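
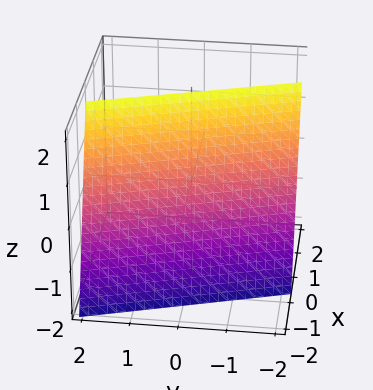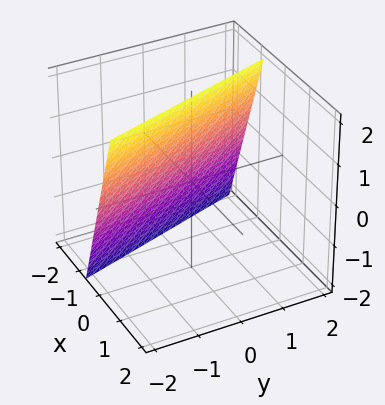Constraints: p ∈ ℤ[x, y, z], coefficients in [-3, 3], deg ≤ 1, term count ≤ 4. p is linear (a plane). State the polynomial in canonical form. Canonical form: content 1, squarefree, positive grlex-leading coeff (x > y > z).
3*x + y - z + 2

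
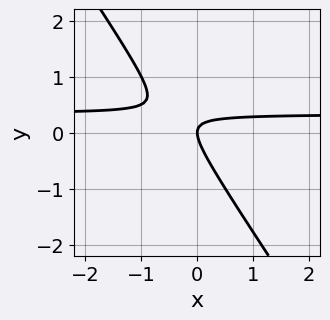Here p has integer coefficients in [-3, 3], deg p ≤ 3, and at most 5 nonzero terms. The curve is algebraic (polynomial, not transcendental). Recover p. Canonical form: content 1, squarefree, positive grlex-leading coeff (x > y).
First, degree: a generic line meets the curve in up to 2 points, so deg p = 2.
Next, observable constraints: one x-axis crossing is at x = 0; it meets the y-axis at y = 0 (among the integer gridlines).
Finally, together with the visible shape, these determine p as stated.

3*x*y + 2*y^2 - x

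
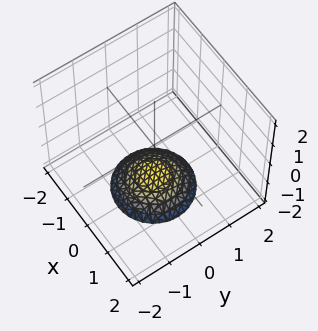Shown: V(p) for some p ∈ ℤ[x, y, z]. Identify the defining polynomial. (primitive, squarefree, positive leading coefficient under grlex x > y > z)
x^2 + y^2 + 2*z + 3

1. Degree: no degree-1 surface has this shape, so deg p = 2.
2. Symmetries: rotational symmetry about the z-axis ⇒ p depends on x, y only through x² + y².
3. From the visible intercepts: a circular section at z = -2 has radius exactly 1; it misses every integer gridline on the y-axis; no x-intercept at any integer in the box.
4. Solving for integer coefficients yields p as stated.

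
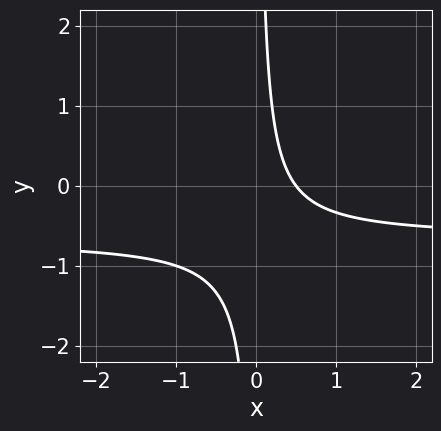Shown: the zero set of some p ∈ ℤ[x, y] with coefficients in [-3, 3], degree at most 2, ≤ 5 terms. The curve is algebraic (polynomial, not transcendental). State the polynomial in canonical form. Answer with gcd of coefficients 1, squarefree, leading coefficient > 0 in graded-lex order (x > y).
1. Degree: no degree-1 curve has this shape, so deg p = 2.
2. Observable constraints: it misses every integer gridline on the y-axis.
3. Matching integer coefficients to the picture gives p.

3*x*y + 2*x - 1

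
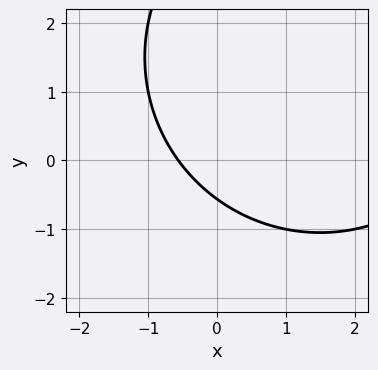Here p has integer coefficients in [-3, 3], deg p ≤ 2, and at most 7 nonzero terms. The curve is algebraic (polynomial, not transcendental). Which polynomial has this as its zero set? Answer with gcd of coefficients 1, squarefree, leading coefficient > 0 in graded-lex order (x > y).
Degree: a generic line meets the curve in up to 2 points, so deg p = 2.
Solving for integer coefficients yields p as stated.

x^2 + y^2 - 3*x - 3*y - 2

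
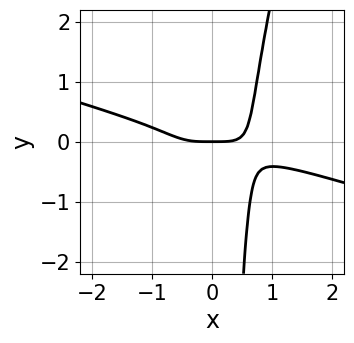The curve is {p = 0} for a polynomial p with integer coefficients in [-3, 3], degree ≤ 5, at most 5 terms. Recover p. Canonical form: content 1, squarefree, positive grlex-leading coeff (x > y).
x^4 + 3*x^3*y - x^2*y^2 - y

First, the degree is 4 — no degree-3 curve has this shape.
Then, reading off the gridlines: one x-axis crossing is at x = 0; it meets the y-axis at y = 0 (among the integer gridlines).
Finally, the integer polynomial consistent with all of this is the stated p.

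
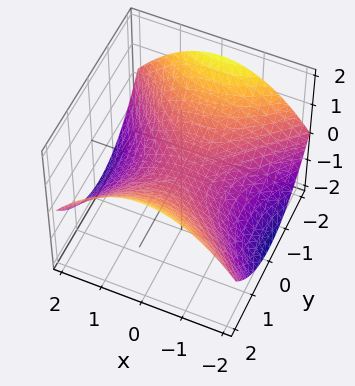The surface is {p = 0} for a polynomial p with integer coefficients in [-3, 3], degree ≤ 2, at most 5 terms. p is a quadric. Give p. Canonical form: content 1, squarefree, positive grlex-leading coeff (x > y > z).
(a) The degree is 2 — a saddle surface; a quadric.
(b) Symmetries: the x ↦ −x reflection is a symmetry, so x appears only in even powers; it's symmetric under y → −y, forcing even powers of y.
(c) Checking where it meets the axes: it crosses the x-axis at the gridline x = 0; it meets the y-axis at y = 0 (among the integer gridlines); it crosses the z-axis at the gridline z = 0.
(d) Matching integer coefficients to the picture gives p.

x^2 - y^2 + 3*z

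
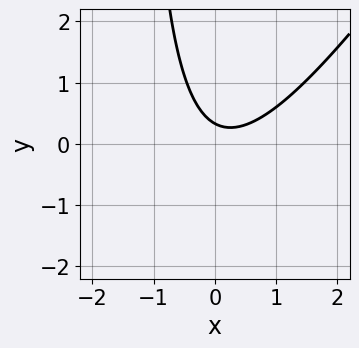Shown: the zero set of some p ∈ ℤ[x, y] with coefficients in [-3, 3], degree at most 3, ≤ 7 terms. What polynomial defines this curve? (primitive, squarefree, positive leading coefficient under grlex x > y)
First, degree: the shape is more complex than any degree-1 curve, so deg p = 2.
Next, from the axis intercepts and sections: the curve avoids every integer x-axis point in the box.
Finally, fitting integer coefficients to these (and the overall shape) gives p.

3*x^2 - 2*x*y - x - 3*y + 1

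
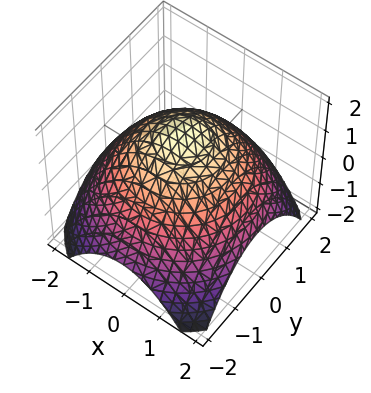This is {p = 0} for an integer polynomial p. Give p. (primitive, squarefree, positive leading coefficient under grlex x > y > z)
x^2 + y^2 + 2*z - 3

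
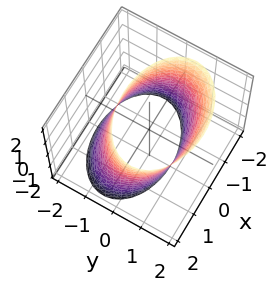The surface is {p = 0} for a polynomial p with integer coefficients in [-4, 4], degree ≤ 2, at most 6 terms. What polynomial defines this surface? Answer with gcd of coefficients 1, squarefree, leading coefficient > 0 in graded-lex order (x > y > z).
x^2 + 2*y^2 - y*z - 3

1. deg p = 2. A generic line meets the surface in up to 2 points.
2. Observable constraints: the surface avoids every integer z-axis point in the box.
3. Matching integer coefficients to the picture gives p.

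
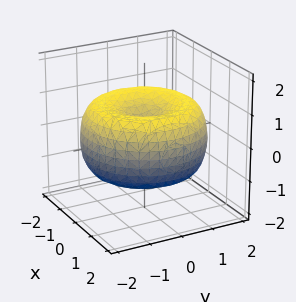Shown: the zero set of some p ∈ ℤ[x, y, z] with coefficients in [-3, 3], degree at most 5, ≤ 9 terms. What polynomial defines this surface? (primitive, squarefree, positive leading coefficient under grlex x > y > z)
x^4 + 2*x^2*y^2 + y^4 - 3*x^2 - 3*y^2 + 3*z^2 - 1

The degree is 4 — no degree-3 surface has this shape.
By symmetry, the z-axis is an axis of rotation, so x and y enter only as x² + y².
From the axis intercepts and sections: a circular section at z = 0 has radius between 1 and 2.
These observations pin down the coefficients.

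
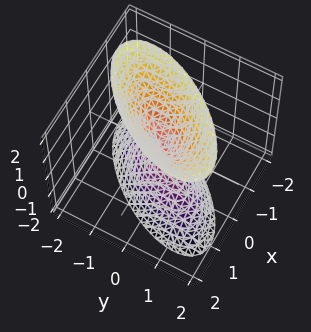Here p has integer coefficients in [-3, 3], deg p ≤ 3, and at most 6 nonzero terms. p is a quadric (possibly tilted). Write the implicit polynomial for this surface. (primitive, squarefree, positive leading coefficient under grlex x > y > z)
(a) The picture has 2 separate pieces. Treating them together as one polynomial.
(b) deg p = 2. No degree-1 surface has this shape.
(c) Against the integer gridlines: it crosses the z-axis at the gridline z = 0; it crosses the y-axis at the gridline y = 0; it crosses the x-axis at the gridline x = 0.
(d) Assembling these constraints gives the stated polynomial.

3*x^2 - 3*x*y + 2*y^2 - z^2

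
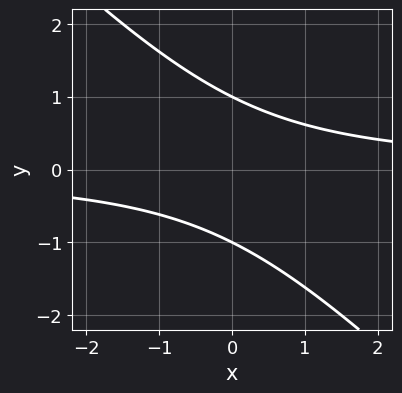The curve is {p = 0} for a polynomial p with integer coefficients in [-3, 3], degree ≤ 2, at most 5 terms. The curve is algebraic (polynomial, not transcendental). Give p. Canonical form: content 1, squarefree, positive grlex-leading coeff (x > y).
Degree: a generic line meets the curve in up to 2 points, so deg p = 2.
From the axis intercepts and sections: the y-axis gridline crossings are at y ∈ {-1, 1}; no x-intercept at any integer in the box.
These observations pin down the coefficients.

x*y + y^2 - 1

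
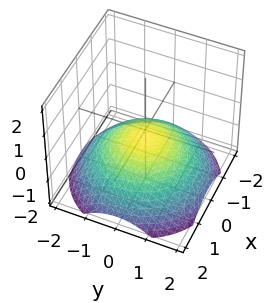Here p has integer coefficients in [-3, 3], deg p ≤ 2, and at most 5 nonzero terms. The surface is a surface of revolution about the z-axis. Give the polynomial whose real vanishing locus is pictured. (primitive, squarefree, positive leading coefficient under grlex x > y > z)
x^2 + y^2 + 3*z + 1

1. deg p = 2. No degree-1 surface has this shape.
2. Symmetries: every cross-section ⟂ z is a circle, so x, y appear only via x² + y².
3. Checking where it meets the axes: it misses every integer gridline on the x-axis; it misses every integer gridline on the y-axis.
4. Putting this together gives p.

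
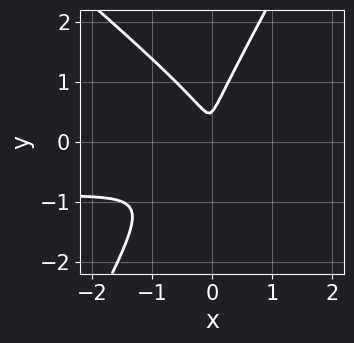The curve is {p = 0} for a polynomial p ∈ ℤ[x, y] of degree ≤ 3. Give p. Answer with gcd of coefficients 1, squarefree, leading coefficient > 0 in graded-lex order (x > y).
3*x^2*y + 2*x*y^2 - 2*y^3 + 3*x^2 + y^2

(a) deg p = 3. The shape is more complex than any degree-2 curve.
(b) Solving for integer coefficients yields p as stated.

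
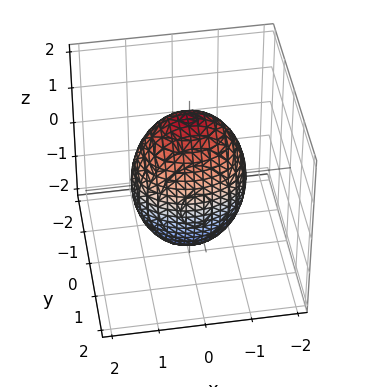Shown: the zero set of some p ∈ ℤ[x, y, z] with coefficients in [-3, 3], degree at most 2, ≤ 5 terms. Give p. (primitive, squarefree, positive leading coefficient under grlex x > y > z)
(a) Degree: a closed, bounded, convex surface; a quadric, so deg p = 2.
(b) Symmetries: mirror symmetry x ↦ −x ⇒ only even powers of x; it's symmetric under y → −y, forcing even powers of y; it's symmetric under z → −z, forcing even powers of z.
(c) Observable constraints: the y-axis gridline crossings are at y ∈ {-1, 1}.
(d) Solving for integer coefficients yields p as stated.

2*x^2 + 3*y^2 + z^2 - 3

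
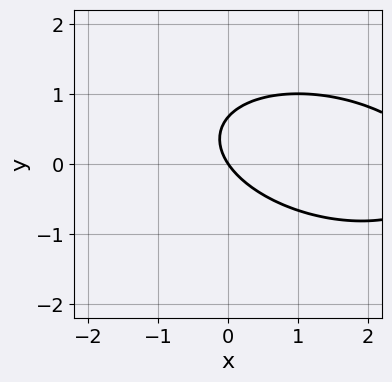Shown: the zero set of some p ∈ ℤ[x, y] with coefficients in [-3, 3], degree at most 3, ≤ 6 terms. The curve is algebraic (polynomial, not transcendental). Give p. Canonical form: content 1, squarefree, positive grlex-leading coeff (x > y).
1. deg p = 2.
2. From the visible intercepts: it crosses the x-axis at the gridline x = 0; one y-axis crossing is at y = 0.
3. Putting this together gives p.

x^2 + x*y + 3*y^2 - 3*x - 2*y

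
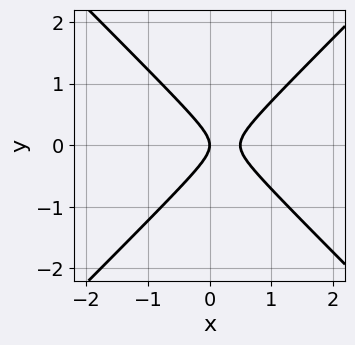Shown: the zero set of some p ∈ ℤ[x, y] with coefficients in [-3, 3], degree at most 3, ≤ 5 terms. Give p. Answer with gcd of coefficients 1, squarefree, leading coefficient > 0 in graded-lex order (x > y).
2*x^2 - 2*y^2 - x

1. Degree: a generic line meets the curve in up to 2 points, so deg p = 2.
2. Symmetries: the y ↦ −y reflection is a symmetry, so y appears only in even powers.
3. From the axis intercepts and sections: it crosses the y-axis at the gridline y = 0; one x-axis crossing is at x = 0.
4. Matching integer coefficients to the picture gives p.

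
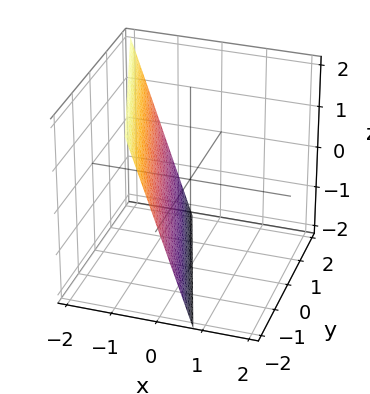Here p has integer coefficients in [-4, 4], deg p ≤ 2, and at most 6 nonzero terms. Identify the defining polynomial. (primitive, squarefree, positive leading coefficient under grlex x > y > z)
deg p = 1. The surface is flat (a plane).
Reading off the gridlines: one y-axis crossing is at y = -2; one z-axis crossing is at z = -2.
Matching integer coefficients to the picture gives p.

3*x + y + z + 2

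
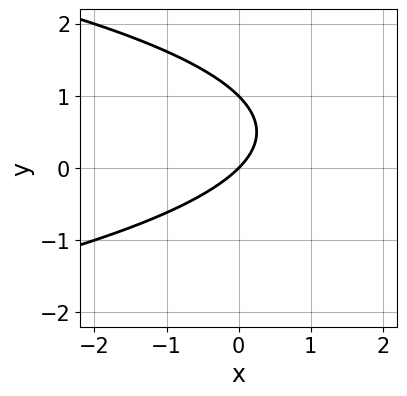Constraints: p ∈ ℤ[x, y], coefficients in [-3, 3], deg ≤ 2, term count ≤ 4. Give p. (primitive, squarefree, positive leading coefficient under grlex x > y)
y^2 + x - y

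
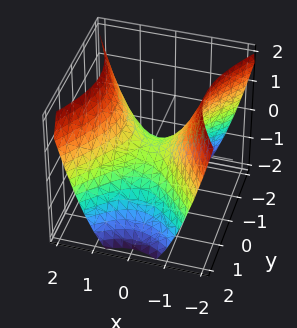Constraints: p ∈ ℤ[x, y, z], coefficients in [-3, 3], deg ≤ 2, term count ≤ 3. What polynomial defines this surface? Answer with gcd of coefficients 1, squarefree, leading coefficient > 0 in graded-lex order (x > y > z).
1. The degree is 2 — a hyperbolic paraboloid; a quadric.
2. Symmetries: it's symmetric under x → −x, forcing even powers of x; the y ↦ −y reflection is a symmetry, so y appears only in even powers.
3. Against the integer gridlines: it crosses the z-axis at the gridline z = 0; it crosses the y-axis at the gridline y = 0; one x-axis crossing is at x = 0.
4. Assembling these constraints gives the stated polynomial.

3*x^2 - 2*y^2 - 3*z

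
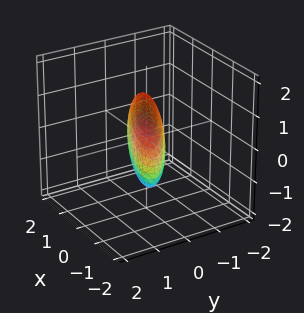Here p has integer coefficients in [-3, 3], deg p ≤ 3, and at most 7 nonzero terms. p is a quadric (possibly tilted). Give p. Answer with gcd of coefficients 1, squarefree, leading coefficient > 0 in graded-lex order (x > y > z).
(a) The degree is 2 — no degree-1 surface has this shape.
(b) Against the integer gridlines: among the integer gridlines, it crosses the x-axis at x ∈ {-1, 1}; the z-axis gridline crossings are at z ∈ {-1, 1}.
(c) Fitting integer coefficients to these (and the overall shape) gives p.

x^2 + 3*x*y + 3*y^2 + z^2 - 1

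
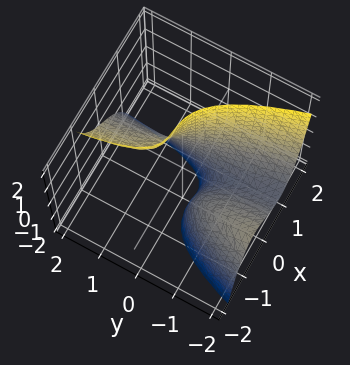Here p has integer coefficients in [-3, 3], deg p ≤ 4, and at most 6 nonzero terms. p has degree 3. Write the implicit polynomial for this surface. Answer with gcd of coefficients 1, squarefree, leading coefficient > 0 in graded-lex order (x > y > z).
First, the degree is 3 — the shape is more complex than any degree-2 surface.
Next, observable constraints: it misses every integer gridline on the z-axis; no y-intercept at any integer in the box.
Finally, matching integer coefficients to the picture gives p.

3*x^3 + 2*x*y + 2*y*z - 1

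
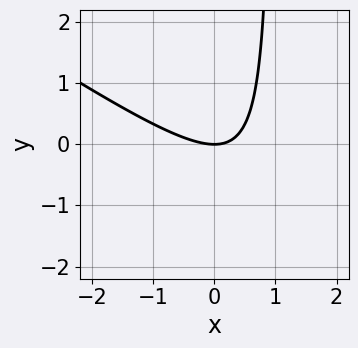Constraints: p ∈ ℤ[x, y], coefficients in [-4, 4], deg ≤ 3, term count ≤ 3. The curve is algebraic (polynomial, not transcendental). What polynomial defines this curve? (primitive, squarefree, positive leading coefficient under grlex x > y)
(a) deg p = 2.
(b) Checking where it meets the axes: one y-axis crossing is at y = 0; it meets the x-axis at x = 0 (among the integer gridlines).
(c) Solving for integer coefficients yields p as stated.

2*x^2 + 3*x*y - 3*y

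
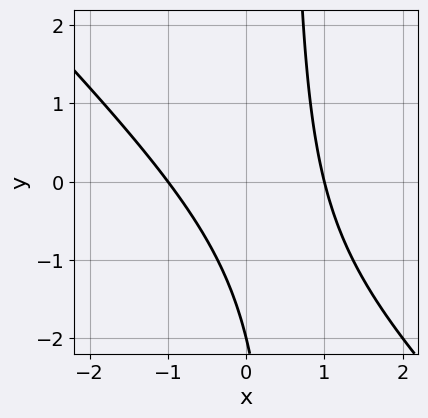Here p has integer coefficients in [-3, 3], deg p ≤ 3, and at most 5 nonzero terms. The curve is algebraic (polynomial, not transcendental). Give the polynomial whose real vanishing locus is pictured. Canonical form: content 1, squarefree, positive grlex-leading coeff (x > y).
1. The degree is 2 — a generic line meets the curve in up to 2 points.
2. Checking where it meets the axes: the x-axis gridline crossings are at x ∈ {-1, 1}; it crosses the y-axis at the gridline y = -2.
3. Together with the visible shape, these determine p as stated.

2*x^2 + 2*x*y - y - 2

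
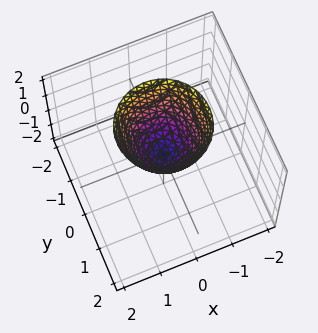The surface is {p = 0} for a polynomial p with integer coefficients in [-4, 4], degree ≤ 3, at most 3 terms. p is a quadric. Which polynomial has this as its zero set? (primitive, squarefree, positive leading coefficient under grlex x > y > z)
deg p = 2. A single bowl opening along one axis; a quadric.
Symmetries: rotational symmetry about the z-axis ⇒ p depends on x, y only through x² + y².
From the axis intercepts and sections: one y-axis crossing is at y = 0; a circular section at z = 1 has radius between 0 and 1; one x-axis crossing is at x = 0.
Solving for integer coefficients yields p as stated.

3*x^2 + 3*y^2 - 2*z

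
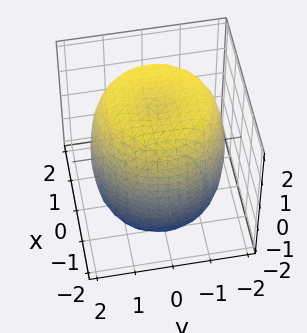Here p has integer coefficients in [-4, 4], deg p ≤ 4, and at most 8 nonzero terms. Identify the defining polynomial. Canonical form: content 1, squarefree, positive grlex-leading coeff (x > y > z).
x^4 + 2*x^2*y^2 + y^4 - 2*x^2 - 2*y^2 + z^2 - 3

(a) Degree: the shape is more complex than any degree-3 surface, so deg p = 4.
(b) By symmetry, every cross-section ⟂ z is a circle, so x, y appear only via x² + y².
(c) Observable constraints: a circular section at z = 0 has radius between 1 and 2.
(d) The integer polynomial consistent with all of this is the stated p.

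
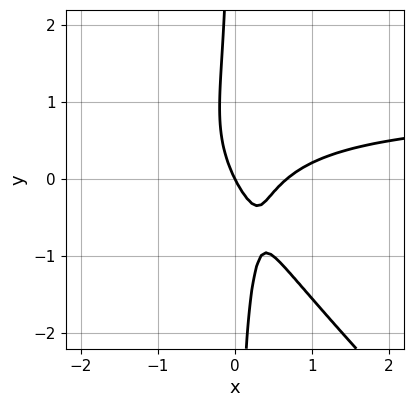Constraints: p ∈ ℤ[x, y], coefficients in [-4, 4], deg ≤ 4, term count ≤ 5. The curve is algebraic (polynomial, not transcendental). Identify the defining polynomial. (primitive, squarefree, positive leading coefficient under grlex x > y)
First, deg p = 3.
Next, against the integer gridlines: it meets the y-axis at y = 0 (among the integer gridlines); it meets the x-axis at x = 0 (among the integer gridlines).
Finally, assembling these constraints gives the stated polynomial.

3*x^2*y + 3*x*y^2 - 3*x^2 + 2*x + y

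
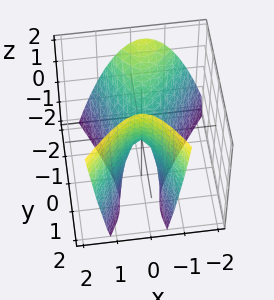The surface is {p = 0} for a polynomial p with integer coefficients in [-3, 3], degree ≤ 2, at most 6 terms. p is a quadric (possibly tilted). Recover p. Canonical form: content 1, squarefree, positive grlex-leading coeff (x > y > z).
3*x^2 - x*y - y^2 - y*z + z

deg p = 2. No degree-1 surface has this shape.
From the visible intercepts: it crosses the y-axis at the gridline y = 0; it meets the x-axis at x = 0 (among the integer gridlines); one z-axis crossing is at z = 0.
Solving for integer coefficients yields p as stated.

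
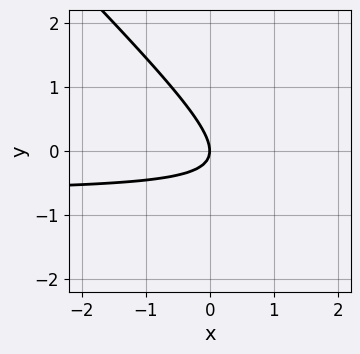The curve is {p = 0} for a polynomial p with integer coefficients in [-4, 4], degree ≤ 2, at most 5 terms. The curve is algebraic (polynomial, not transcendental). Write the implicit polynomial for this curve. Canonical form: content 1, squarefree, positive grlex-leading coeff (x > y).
3*x*y + 3*y^2 + 2*x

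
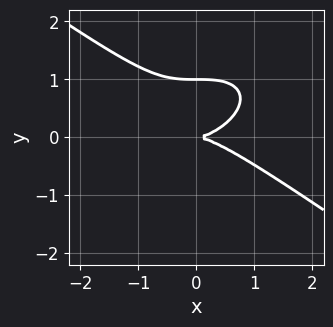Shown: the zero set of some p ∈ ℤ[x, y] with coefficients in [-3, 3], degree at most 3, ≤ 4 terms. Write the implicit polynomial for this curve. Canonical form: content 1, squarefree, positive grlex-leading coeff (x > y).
x^3 + 3*y^3 - 3*y^2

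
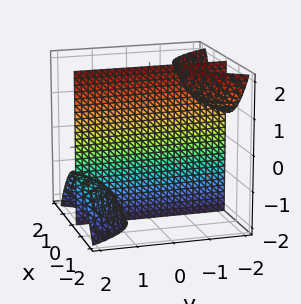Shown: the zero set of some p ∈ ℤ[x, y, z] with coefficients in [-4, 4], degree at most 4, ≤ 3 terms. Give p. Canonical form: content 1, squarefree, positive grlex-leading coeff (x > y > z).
2*x^3 + 2*x*y*z + 3*x

1. There are 3 components.
2. deg p = 3.
3. Reading off the gridlines: every point of the z-axis in the box is on the surface; it meets the x-axis at x = 0 (among the integer gridlines).
4. Matching integer coefficients to the picture gives p.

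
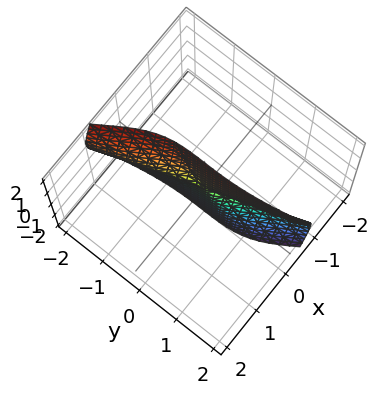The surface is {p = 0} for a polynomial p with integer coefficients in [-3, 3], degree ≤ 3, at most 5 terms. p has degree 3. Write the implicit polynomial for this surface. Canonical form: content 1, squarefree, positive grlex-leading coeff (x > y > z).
3*x*y^2 + 3*x*y*z + 3*x*z^2 + y^3

(a) deg p = 3. No degree-2 surface has this shape.
(b) Reading off the gridlines: the visible x-axis segment lies entirely on the surface; it crosses the y-axis at the gridline y = 0; the visible z-axis segment lies entirely on the surface.
(c) Fitting integer coefficients to these (and the overall shape) gives p.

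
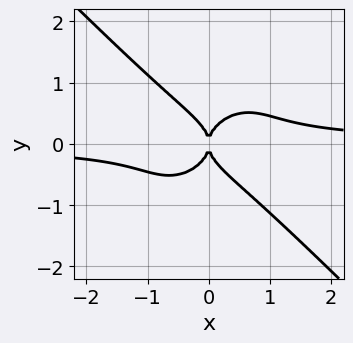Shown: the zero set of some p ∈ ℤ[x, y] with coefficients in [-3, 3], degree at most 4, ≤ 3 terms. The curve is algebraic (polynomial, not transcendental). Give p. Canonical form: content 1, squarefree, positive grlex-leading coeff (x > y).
(a) The degree is 4 — no degree-3 curve has this shape.
(b) From the visible intercepts: one y-axis crossing is at y = 0; it crosses the x-axis at the gridline x = 0.
(c) Assembling these constraints gives the stated polynomial.

2*x^3*y + 2*y^4 - x^2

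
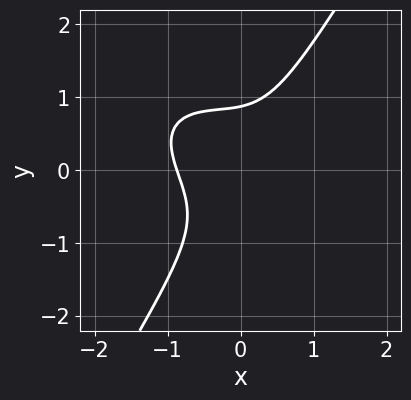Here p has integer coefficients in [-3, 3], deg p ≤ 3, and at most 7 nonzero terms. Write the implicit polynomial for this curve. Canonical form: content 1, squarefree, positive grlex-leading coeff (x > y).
3*x^3 + 3*x^2*y + 2*x*y^2 - 3*y^3 + 2

(a) The degree is 3 — the shape is more complex than any degree-2 curve.
(b) Solving for integer coefficients yields p as stated.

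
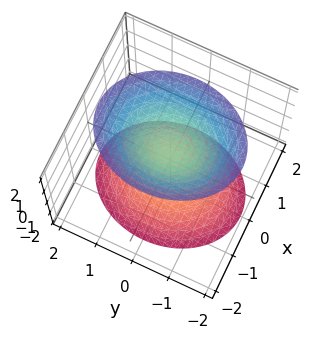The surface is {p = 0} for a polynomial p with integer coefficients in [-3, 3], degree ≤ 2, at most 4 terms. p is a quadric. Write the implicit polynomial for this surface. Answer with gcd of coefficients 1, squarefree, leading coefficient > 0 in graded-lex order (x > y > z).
There are 2 components. Treating them together as one polynomial.
The degree is 2 — two sheets facing apart; a quadric.
Symmetries: the y ↦ −y reflection is a symmetry, so y appears only in even powers; it's symmetric under z → −z, forcing even powers of z; mirror symmetry x ↦ −x ⇒ only even powers of x.
Reading off the gridlines: it misses every integer gridline on the x-axis; the z-axis gridline crossings are at z ∈ {-1, 1}; it misses every integer gridline on the y-axis.
Assembling these constraints gives the stated polynomial.

3*x^2 + 2*y^2 - 2*z^2 + 2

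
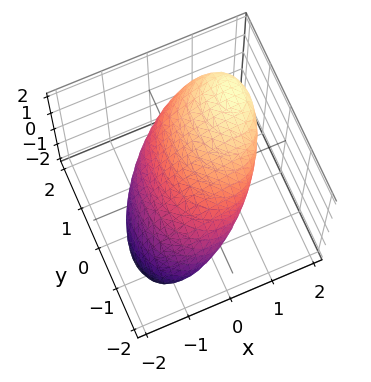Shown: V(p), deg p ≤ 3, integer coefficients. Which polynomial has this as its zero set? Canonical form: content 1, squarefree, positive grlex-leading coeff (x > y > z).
2*x^2 - 3*x*z + y^2 - y*z + 2*z^2 - 2

1. Degree: the shape is more complex than any degree-1 surface, so deg p = 2.
2. Observable constraints: the x-axis gridline crossings are at x ∈ {-1, 1}; the z-axis gridline crossings are at z ∈ {-1, 1}.
3. Together with the visible shape, these determine p as stated.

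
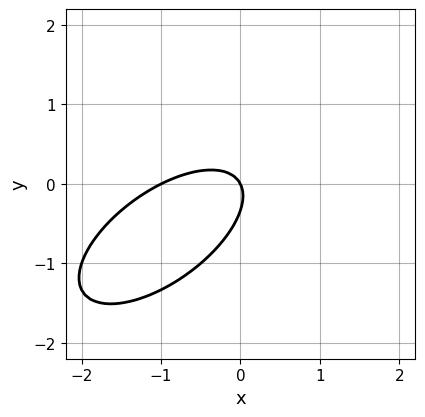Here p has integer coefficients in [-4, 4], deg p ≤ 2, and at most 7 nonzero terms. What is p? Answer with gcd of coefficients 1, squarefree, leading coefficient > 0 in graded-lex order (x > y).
2*x^2 - 3*x*y + 3*y^2 + 2*x + y

First, degree: no degree-1 curve has this shape, so deg p = 2.
Next, against the integer gridlines: one y-axis crossing is at y = 0; among the integer gridlines, it crosses the x-axis at x ∈ {-1, 0}.
Finally, assembling these constraints gives the stated polynomial.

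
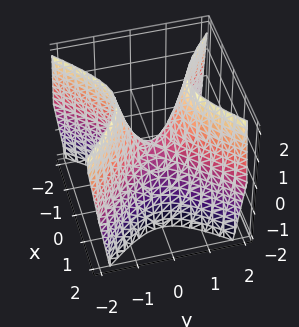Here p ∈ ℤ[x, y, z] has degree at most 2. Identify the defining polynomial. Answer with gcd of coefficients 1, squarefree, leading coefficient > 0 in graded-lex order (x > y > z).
2*x^2 - 2*y^2 + z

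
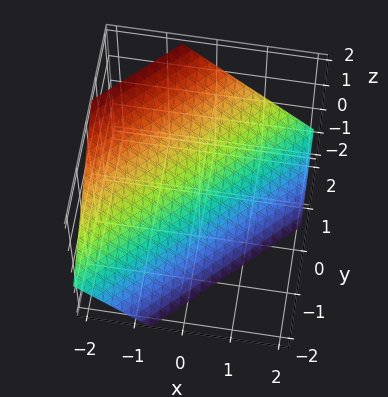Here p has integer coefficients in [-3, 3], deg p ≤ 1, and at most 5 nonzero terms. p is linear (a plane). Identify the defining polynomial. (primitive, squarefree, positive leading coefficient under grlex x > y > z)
First, degree: every cross-section is a straight line — this is a plane, so deg p = 1.
Finally, solving for integer coefficients yields p as stated.

3*x - 3*y + 3*z + 2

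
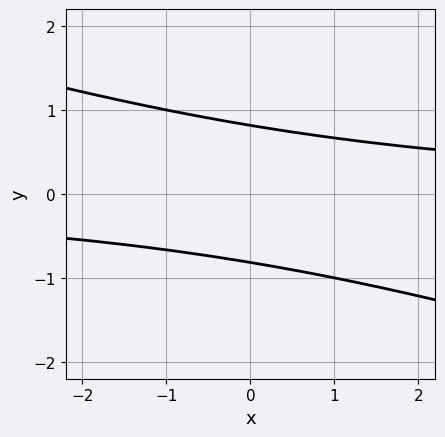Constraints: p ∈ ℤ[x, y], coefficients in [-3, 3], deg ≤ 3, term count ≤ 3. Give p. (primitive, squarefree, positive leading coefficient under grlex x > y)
x*y + 3*y^2 - 2

(a) deg p = 2. No degree-1 curve has this shape.
(b) From the visible intercepts: no x-intercept at any integer in the box.
(c) Fitting integer coefficients to these (and the overall shape) gives p.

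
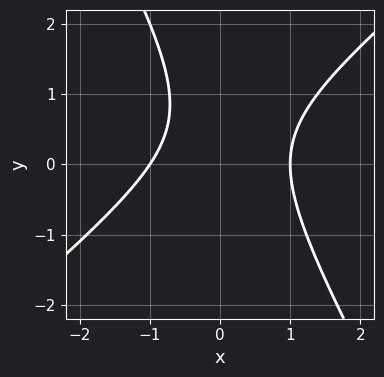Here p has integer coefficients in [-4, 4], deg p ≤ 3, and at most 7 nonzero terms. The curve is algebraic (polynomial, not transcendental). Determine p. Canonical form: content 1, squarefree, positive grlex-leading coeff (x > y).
3*x^2 - 2*x*y - 2*y^2 + 2*y - 3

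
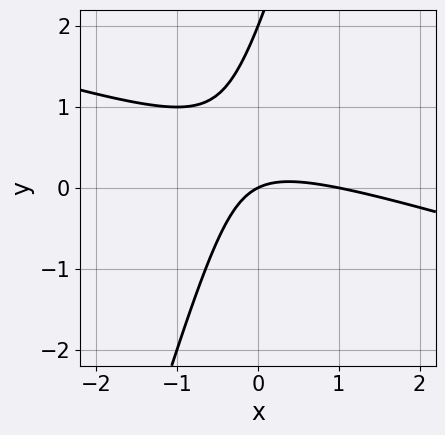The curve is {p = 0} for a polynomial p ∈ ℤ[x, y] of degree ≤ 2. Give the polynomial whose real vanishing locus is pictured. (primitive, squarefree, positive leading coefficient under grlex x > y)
x^2 + 3*x*y - y^2 - x + 2*y

(a) Degree: no degree-1 curve has this shape, so deg p = 2.
(b) From the visible intercepts: among the integer gridlines, it crosses the x-axis at x ∈ {0, 1}; among the integer gridlines, it crosses the y-axis at y ∈ {0, 2}.
(c) These observations pin down the coefficients.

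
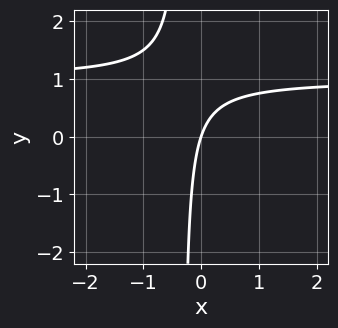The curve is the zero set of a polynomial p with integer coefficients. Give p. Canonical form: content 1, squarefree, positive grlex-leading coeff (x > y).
3*x*y - 3*x + y

deg p = 2. A generic line meets the curve in up to 2 points.
From the visible intercepts: one y-axis crossing is at y = 0; it crosses the x-axis at the gridline x = 0.
Assembling these constraints gives the stated polynomial.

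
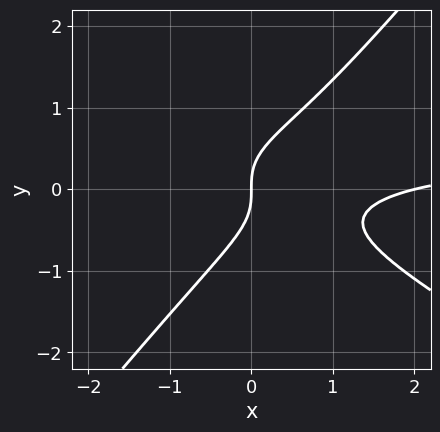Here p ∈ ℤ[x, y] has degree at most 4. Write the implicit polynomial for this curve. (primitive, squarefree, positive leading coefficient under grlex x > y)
2*x^2*y + 2*x*y^2 - 3*y^3 - x^2 + 2*x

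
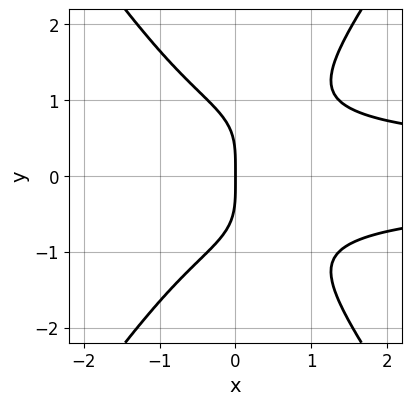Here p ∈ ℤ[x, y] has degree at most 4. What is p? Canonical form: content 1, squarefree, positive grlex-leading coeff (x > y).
2*x^2*y^2 - y^4 - 2*x

(a) The degree is 4 — the shape is more complex than any degree-3 curve.
(b) Symmetries: the y ↦ −y reflection is a symmetry, so y appears only in even powers.
(c) Observable constraints: one x-axis crossing is at x = 0; it crosses the y-axis at the gridline y = 0.
(d) Together with the visible shape, these determine p as stated.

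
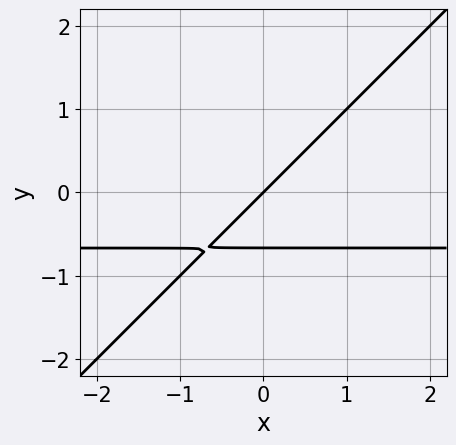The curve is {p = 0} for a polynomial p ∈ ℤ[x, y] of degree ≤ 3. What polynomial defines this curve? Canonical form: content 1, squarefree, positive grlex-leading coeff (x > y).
The degree is 2 — no degree-1 curve has this shape.
Checking where it meets the axes: it meets the y-axis at y = 0 (among the integer gridlines); it crosses the x-axis at the gridline x = 0.
Solving for integer coefficients yields p as stated.

3*x*y - 3*y^2 + 2*x - 2*y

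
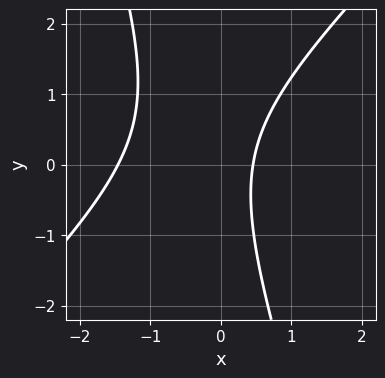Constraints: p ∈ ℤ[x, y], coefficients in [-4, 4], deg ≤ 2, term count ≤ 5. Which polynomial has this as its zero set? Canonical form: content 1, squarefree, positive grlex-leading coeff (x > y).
3*x^2 - 2*x*y - y^2 + 3*x - 2

deg p = 2. The shape is more complex than any degree-1 curve.
From the axis intercepts and sections: it misses every integer gridline on the y-axis.
Fitting integer coefficients to these (and the overall shape) gives p.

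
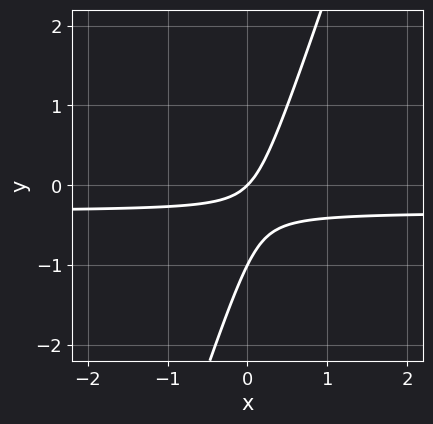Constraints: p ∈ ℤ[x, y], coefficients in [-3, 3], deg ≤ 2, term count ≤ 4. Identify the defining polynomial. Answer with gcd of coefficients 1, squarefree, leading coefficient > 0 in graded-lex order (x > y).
1. deg p = 2. The shape is more complex than any degree-1 curve.
2. Against the integer gridlines: the y-axis gridline crossings are at y ∈ {-1, 0}; it meets the x-axis at x = 0 (among the integer gridlines).
3. Assembling these constraints gives the stated polynomial.

3*x*y - y^2 + x - y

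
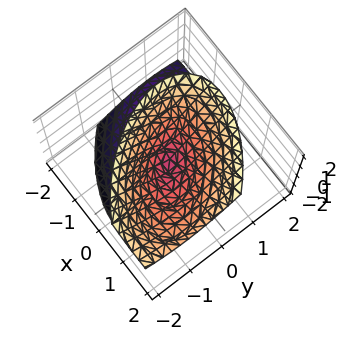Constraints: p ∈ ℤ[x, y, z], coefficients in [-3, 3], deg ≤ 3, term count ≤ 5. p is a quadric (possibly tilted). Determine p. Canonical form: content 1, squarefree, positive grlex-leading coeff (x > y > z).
First, the picture has 2 separate pieces.
Next, deg p = 2.
Next, reading off the gridlines: it meets the z-axis at z = 0 (among the integer gridlines); one x-axis crossing is at x = 0; one y-axis crossing is at y = 0.
Finally, these observations pin down the coefficients.

3*x^2 + 3*x*y - 2*x*z + 3*y^2 - 2*z^2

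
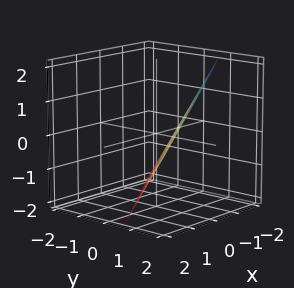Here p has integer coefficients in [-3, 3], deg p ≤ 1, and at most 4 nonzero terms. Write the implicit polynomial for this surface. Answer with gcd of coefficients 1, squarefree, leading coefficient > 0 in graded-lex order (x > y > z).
2*x - 3*y + 2*z + 2

1. The degree is 1 — every cross-section is a straight line — this is a plane.
2. From the axis intercepts and sections: it meets the z-axis at z = -1 (among the integer gridlines); one x-axis crossing is at x = -1.
3. These observations pin down the coefficients.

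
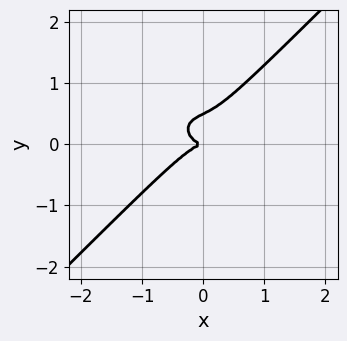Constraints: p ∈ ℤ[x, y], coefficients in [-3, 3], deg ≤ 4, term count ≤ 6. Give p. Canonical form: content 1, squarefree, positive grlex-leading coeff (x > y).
First, the degree is 3 — no degree-2 curve has this shape.
Next, observable constraints: it crosses the x-axis at the gridline x = 0; one y-axis crossing is at y = 0.
Finally, assembling these constraints gives the stated polynomial.

x^3 + x*y^2 - 2*y^3 + y^2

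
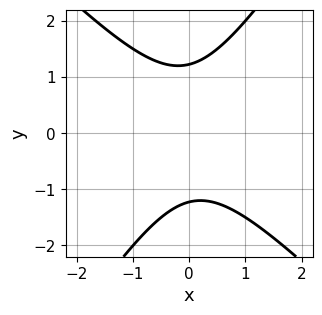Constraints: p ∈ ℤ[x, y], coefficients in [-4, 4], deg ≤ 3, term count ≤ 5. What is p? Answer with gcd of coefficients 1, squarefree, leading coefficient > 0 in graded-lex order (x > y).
3*x^2 + x*y - 2*y^2 + 3

First, deg p = 2.
Then, from the visible intercepts: the curve avoids every integer x-axis point in the box.
Finally, putting this together gives p.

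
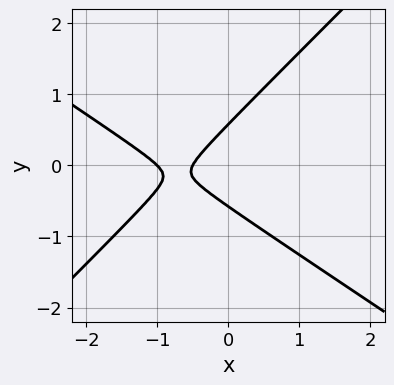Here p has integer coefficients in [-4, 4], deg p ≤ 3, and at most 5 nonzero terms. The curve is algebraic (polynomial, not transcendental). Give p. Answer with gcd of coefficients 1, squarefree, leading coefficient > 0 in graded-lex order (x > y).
2*x^2 + x*y - 3*y^2 + 3*x + 1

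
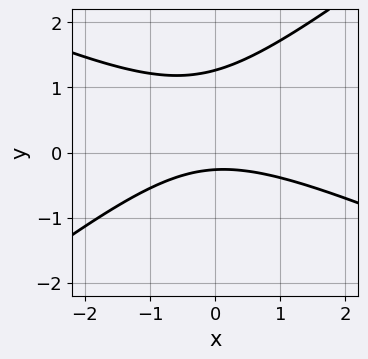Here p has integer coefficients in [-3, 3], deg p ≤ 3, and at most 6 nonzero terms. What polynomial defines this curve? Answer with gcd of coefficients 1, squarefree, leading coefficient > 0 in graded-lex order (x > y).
(a) Degree: no degree-1 curve has this shape, so deg p = 2.
(b) Reading off the gridlines: it misses every integer gridline on the x-axis.
(c) Together with the visible shape, these determine p as stated.

x^2 + x*y - 3*y^2 + 3*y + 1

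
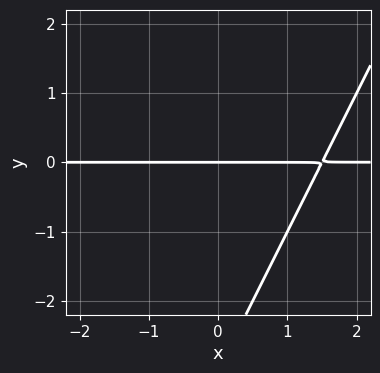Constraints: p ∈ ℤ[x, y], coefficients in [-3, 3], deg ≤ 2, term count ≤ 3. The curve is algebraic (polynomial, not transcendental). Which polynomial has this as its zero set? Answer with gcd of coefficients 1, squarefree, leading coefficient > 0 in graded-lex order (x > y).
2*x*y - y^2 - 3*y

deg p = 2. No degree-1 curve has this shape.
Checking where it meets the axes: the visible x-axis segment lies entirely on the curve; it meets the y-axis at y = 0 (among the integer gridlines).
Matching integer coefficients to the picture gives p.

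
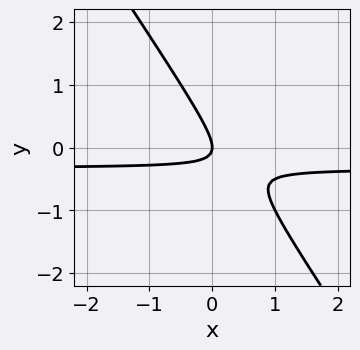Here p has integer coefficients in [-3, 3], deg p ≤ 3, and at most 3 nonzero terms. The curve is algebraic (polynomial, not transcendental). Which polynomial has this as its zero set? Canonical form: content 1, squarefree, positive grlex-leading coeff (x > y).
1. deg p = 2. The shape is more complex than any degree-1 curve.
2. Observable constraints: it crosses the x-axis at the gridline x = 0; it meets the y-axis at y = 0 (among the integer gridlines).
3. Matching integer coefficients to the picture gives p.

3*x*y + 2*y^2 + x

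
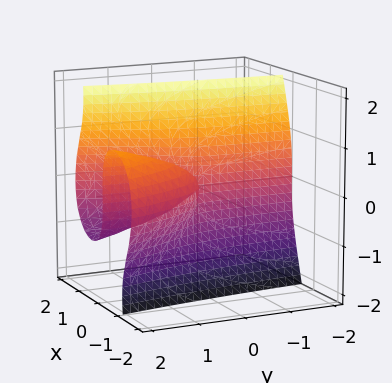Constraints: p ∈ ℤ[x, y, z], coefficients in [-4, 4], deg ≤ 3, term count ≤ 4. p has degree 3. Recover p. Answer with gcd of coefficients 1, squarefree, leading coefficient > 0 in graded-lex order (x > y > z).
3*x^3 + 3*x*z^2 - z^3 - 3*x*y

1. Degree: a generic line meets the surface in up to 3 points, so deg p = 3.
2. Against the integer gridlines: one z-axis crossing is at z = 0; every point of the y-axis in the box is on the surface; it crosses the x-axis at the gridline x = 0.
3. Putting this together gives p.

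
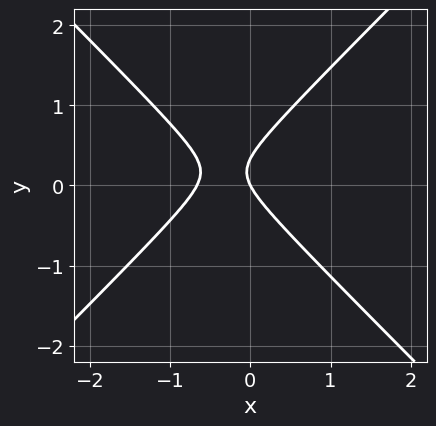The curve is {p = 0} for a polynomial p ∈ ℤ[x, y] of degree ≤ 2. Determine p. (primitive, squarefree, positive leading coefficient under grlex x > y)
First, deg p = 2. No degree-1 curve has this shape.
Then, checking where it meets the axes: one y-axis crossing is at y = 0; one x-axis crossing is at x = 0.
Finally, putting this together gives p.

3*x^2 - 3*y^2 + 2*x + y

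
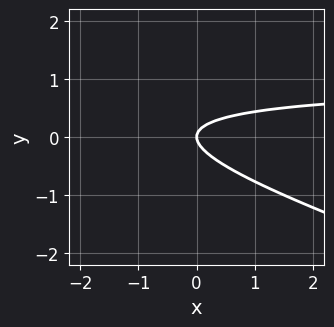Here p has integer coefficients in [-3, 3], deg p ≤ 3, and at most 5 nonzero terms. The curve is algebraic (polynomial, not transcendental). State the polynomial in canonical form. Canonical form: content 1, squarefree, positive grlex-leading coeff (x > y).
x*y + 3*y^2 - x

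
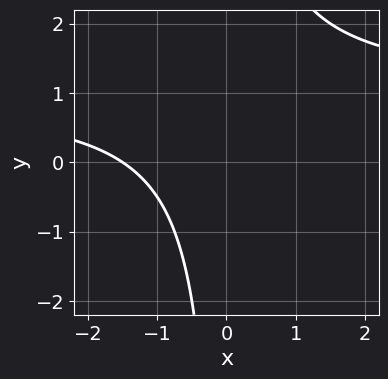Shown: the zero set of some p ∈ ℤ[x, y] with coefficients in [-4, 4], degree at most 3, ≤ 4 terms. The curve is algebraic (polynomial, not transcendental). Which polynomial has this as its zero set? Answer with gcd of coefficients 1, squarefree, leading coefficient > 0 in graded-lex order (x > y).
2*x*y - 2*x - 3

Degree: the shape is more complex than any degree-1 curve, so deg p = 2.
Observable constraints: it misses every integer gridline on the y-axis.
Assembling these constraints gives the stated polynomial.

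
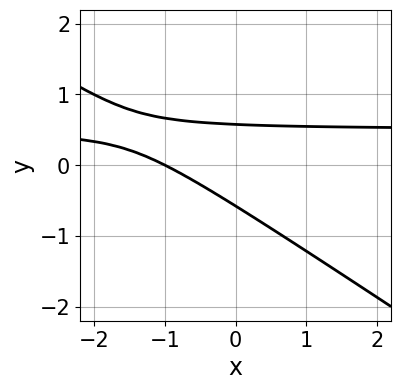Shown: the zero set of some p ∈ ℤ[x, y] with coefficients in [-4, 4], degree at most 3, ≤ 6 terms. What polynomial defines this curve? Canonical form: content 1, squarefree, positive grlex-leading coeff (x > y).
deg p = 2. The shape is more complex than any degree-1 curve.
Checking where it meets the axes: it meets the x-axis at x = -1 (among the integer gridlines).
These observations pin down the coefficients.

2*x*y + 3*y^2 - x - 1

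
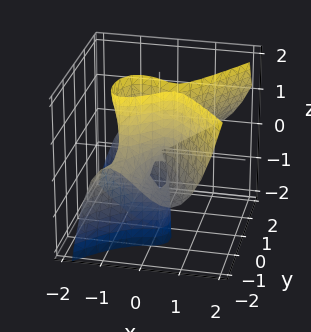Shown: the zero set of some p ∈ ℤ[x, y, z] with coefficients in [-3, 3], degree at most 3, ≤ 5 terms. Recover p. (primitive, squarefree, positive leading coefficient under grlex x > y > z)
3*x^3 - x*y^2 - 2*y^2*z - x*z - 2*y*z

1. Degree: a generic line meets the surface in up to 3 points, so deg p = 3.
2. Against the integer gridlines: it meets the x-axis at x = 0 (among the integer gridlines); the visible z-axis segment lies entirely on the surface; the visible y-axis segment lies entirely on the surface.
3. Assembling these constraints gives the stated polynomial.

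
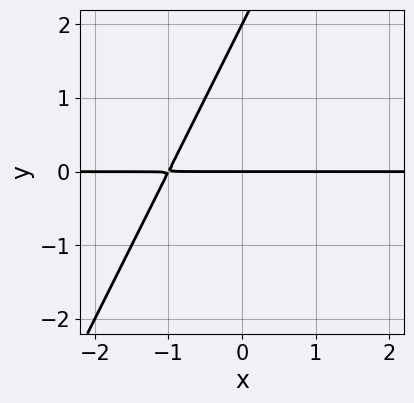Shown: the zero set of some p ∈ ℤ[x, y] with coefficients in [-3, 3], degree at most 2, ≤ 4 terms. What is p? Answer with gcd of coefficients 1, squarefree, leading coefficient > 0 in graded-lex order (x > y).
2*x*y - y^2 + 2*y

(a) The degree is 2 — the shape is more complex than any degree-1 curve.
(b) From the axis intercepts and sections: every point of the x-axis in the box is on the curve; the y-axis gridline crossings are at y ∈ {0, 2}.
(c) Putting this together gives p.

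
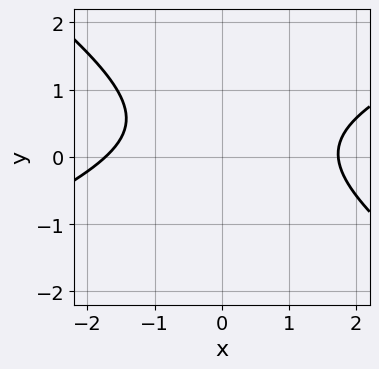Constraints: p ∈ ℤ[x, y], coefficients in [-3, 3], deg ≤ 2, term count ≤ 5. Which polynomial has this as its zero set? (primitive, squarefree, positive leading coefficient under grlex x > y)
1. The degree is 2 — no degree-1 curve has this shape.
2. From the axis intercepts and sections: no y-intercept at any integer in the box.
3. Together with the visible shape, these determine p as stated.

x^2 - x*y - 3*y^2 + 2*y - 3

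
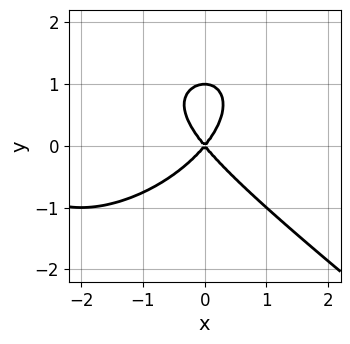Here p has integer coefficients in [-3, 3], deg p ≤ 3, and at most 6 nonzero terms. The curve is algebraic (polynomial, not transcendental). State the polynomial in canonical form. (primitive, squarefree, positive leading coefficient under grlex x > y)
Degree: a generic line meets the curve in up to 3 points, so deg p = 3.
From the axis intercepts and sections: it crosses the x-axis at the gridline x = 0; the y-axis gridline crossings are at y ∈ {0, 1}.
These observations pin down the coefficients.

x^3 + 2*y^3 + 3*x^2 - 2*y^2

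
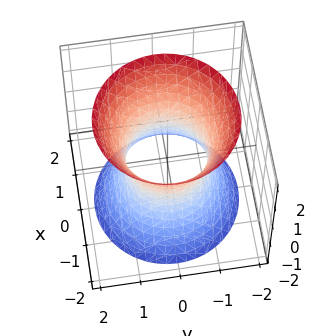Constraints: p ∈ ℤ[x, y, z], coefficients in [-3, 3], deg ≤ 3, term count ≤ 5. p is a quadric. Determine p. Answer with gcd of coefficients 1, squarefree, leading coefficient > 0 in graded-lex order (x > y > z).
2*x^2 + 2*y^2 - z^2 - 2

deg p = 2. An hourglass — one-sheet hyperboloid; a quadric.
Symmetries: mirror symmetry z ↦ −z ⇒ only even powers of z; the z-axis is an axis of rotation, so x and y enter only as x² + y².
From the axis intercepts and sections: among the integer gridlines, it crosses the x-axis at x ∈ {-1, 1}; the surface avoids every integer z-axis point in the box.
Assembling these constraints gives the stated polynomial. Check: (0, 1, 0) on the y-axis lies on the surface, and p(0, 1, 0) = 0. ✓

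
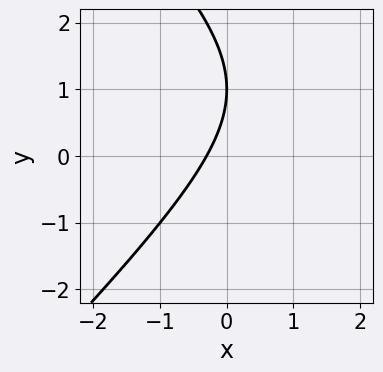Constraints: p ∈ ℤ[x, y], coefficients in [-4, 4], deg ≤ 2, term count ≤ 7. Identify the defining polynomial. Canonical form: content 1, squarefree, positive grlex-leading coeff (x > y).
x^2 - y^2 - 3*x + 2*y - 1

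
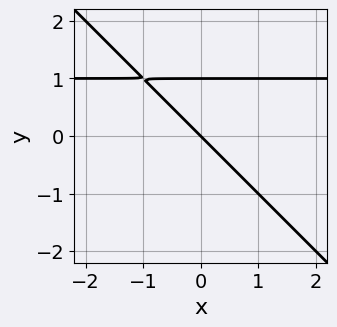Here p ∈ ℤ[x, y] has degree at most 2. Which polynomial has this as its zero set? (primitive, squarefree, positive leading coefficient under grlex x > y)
deg p = 2. A generic line meets the curve in up to 2 points.
Observable constraints: it meets the x-axis at x = 0 (among the integer gridlines); among the integer gridlines, it crosses the y-axis at y ∈ {0, 1}.
Together with the visible shape, these determine p as stated.

x*y + y^2 - x - y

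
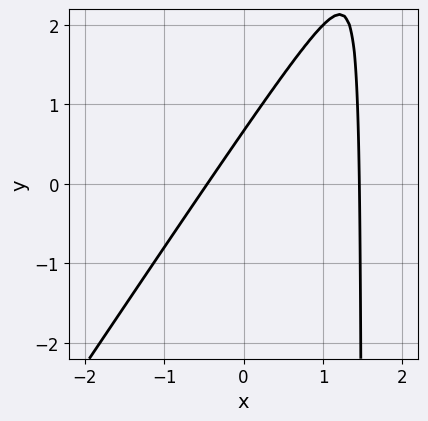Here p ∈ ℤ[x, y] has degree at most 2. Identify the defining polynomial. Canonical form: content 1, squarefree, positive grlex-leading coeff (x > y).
Degree: a generic line meets the curve in up to 2 points, so deg p = 2.
Solving for integer coefficients yields p as stated.

3*x^2 - 2*x*y - 3*x + 3*y - 2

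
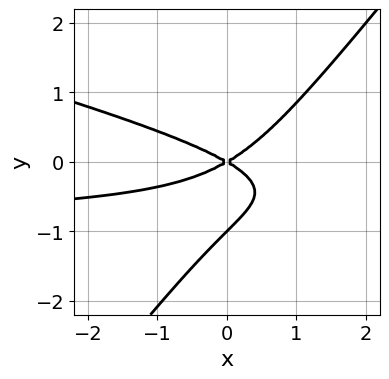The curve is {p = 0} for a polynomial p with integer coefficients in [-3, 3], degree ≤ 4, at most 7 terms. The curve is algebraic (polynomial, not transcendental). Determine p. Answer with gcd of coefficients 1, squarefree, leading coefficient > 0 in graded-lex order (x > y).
x^2*y + 3*x*y^2 - 3*y^3 + x^2 - 3*y^2

Degree: no degree-2 curve has this shape, so deg p = 3.
From the axis intercepts and sections: one x-axis crossing is at x = 0; the y-axis gridline crossings are at y ∈ {-1, 0}.
Solving for integer coefficients yields p as stated.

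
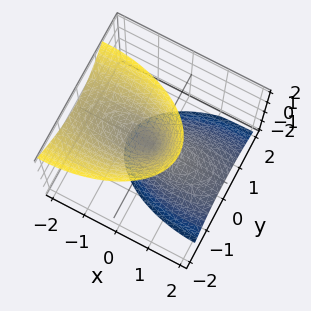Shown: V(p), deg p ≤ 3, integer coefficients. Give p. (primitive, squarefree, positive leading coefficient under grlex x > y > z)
First, the picture has 2 separate pieces. Treating them together as one polynomial.
Next, the degree is 2 — the shape is more complex than any degree-1 surface.
Then, from the visible intercepts: one x-axis crossing is at x = 0; one y-axis crossing is at y = 0; it crosses the z-axis at the gridline z = 0.
Finally, solving for integer coefficients yields p as stated.

x^2 + 2*x*z + 3*y^2 + y*z - z^2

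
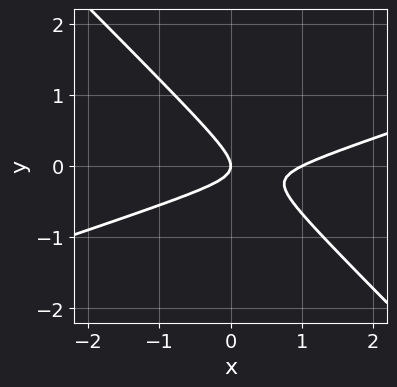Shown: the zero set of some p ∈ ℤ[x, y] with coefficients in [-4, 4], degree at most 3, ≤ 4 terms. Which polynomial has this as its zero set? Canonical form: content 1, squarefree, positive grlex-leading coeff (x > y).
deg p = 2.
From the axis intercepts and sections: it crosses the y-axis at the gridline y = 0; among the integer gridlines, it crosses the x-axis at x ∈ {0, 1}.
Putting this together gives p.

x^2 - 2*x*y - 3*y^2 - x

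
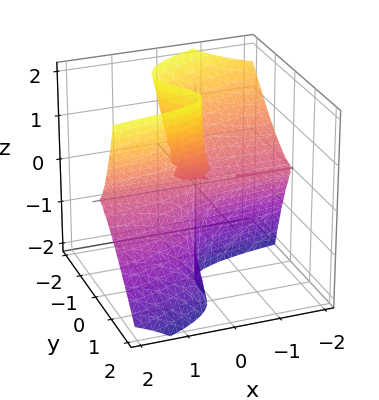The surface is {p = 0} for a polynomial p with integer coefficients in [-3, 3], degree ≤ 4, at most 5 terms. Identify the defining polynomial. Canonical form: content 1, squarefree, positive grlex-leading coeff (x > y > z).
(a) The degree is 3 — no degree-2 surface has this shape.
(b) Reading off the gridlines: one y-axis crossing is at y = 0; every point of the x-axis in the box is on the surface; every point of the z-axis in the box is on the surface.
(c) Assembling these constraints gives the stated polynomial.

x*y*z - x*z^2 + 3*y^3 + 2*y^2*z - y*z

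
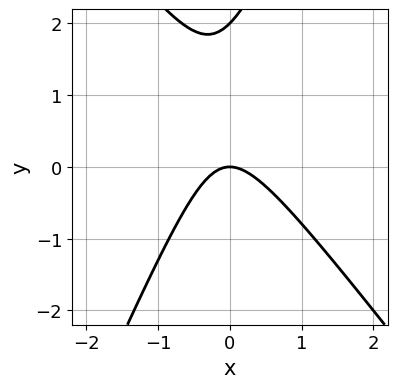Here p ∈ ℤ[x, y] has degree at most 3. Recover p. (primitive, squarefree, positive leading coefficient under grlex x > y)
deg p = 2. A generic line meets the curve in up to 2 points.
From the axis intercepts and sections: one x-axis crossing is at x = 0; the y-axis gridline crossings are at y ∈ {0, 2}.
Matching integer coefficients to the picture gives p.

3*x^2 + x*y - y^2 + 2*y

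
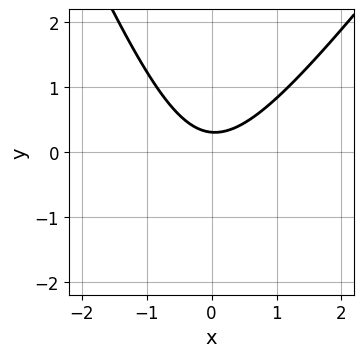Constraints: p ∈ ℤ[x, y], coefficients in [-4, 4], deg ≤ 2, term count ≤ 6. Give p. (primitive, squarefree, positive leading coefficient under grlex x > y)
3*x^2 - x*y - y^2 - 3*y + 1

First, deg p = 2. No degree-1 curve has this shape.
Then, checking where it meets the axes: no x-intercept at any integer in the box.
Finally, solving for integer coefficients yields p as stated.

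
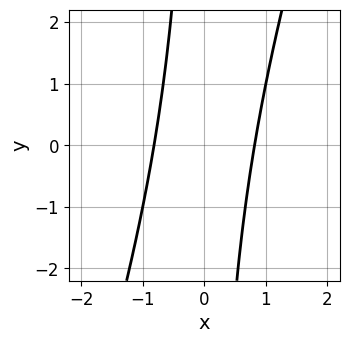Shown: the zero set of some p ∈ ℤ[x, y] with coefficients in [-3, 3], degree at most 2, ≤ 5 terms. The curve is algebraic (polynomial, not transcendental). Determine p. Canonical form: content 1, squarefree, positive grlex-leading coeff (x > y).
First, the degree is 2 — a generic line meets the curve in up to 2 points.
Then, observable constraints: no y-intercept at any integer in the box.
Finally, assembling these constraints gives the stated polynomial.

3*x^2 - x*y - 2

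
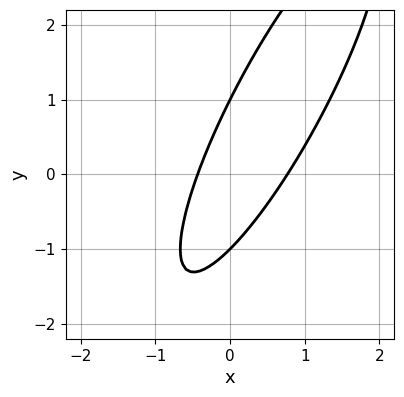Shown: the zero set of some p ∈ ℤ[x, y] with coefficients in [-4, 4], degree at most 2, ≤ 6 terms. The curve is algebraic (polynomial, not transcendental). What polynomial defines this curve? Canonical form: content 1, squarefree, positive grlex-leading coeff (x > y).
First, the degree is 2 — a generic line meets the curve in up to 2 points.
Next, from the visible intercepts: the y-axis gridline crossings are at y ∈ {-1, 1}.
Finally, matching integer coefficients to the picture gives p.

3*x^2 - 3*x*y + y^2 - x - 1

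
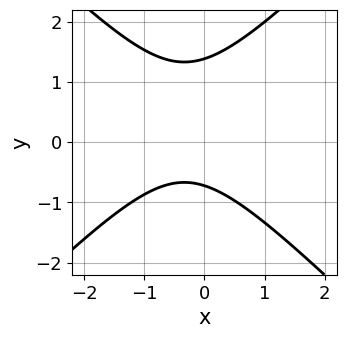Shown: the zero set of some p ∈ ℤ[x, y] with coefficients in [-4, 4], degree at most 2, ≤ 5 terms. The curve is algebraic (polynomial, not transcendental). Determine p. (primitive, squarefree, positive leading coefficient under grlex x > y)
1. The degree is 2 — a generic line meets the curve in up to 2 points.
2. Against the integer gridlines: it misses every integer gridline on the x-axis.
3. Fitting integer coefficients to these (and the overall shape) gives p.

3*x^2 - 3*y^2 + 2*x + 2*y + 3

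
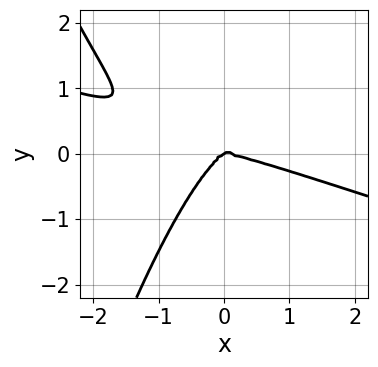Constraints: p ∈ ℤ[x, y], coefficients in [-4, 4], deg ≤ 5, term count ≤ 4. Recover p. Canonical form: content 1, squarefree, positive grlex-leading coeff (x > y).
1. Degree: no degree-3 curve has this shape, so deg p = 4.
2. From the visible intercepts: one y-axis crossing is at y = 0; one x-axis crossing is at x = 0.
3. Fitting integer coefficients to these (and the overall shape) gives p.

x^4 + 3*x^3*y - 2*x*y^2 + 3*y^3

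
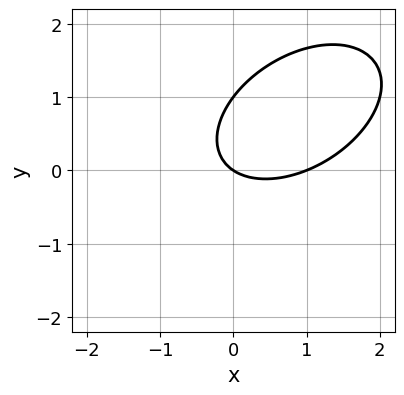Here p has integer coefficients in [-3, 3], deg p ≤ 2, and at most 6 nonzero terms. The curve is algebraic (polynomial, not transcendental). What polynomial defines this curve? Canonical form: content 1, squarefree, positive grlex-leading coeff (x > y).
1. The degree is 2 — the shape is more complex than any degree-1 curve.
2. From the axis intercepts and sections: among the integer gridlines, it crosses the x-axis at x ∈ {0, 1}; among the integer gridlines, it crosses the y-axis at y ∈ {0, 1}.
3. Together with the visible shape, these determine p as stated.

2*x^2 - 2*x*y + 3*y^2 - 2*x - 3*y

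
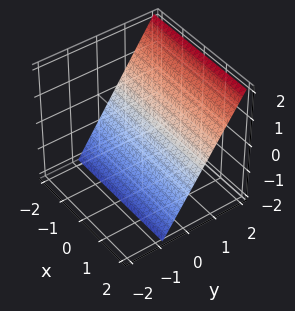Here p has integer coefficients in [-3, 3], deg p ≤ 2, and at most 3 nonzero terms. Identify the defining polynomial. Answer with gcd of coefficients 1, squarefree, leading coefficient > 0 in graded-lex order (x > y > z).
3*y - 2*z - 2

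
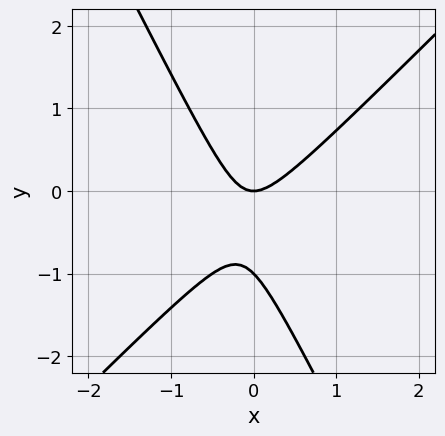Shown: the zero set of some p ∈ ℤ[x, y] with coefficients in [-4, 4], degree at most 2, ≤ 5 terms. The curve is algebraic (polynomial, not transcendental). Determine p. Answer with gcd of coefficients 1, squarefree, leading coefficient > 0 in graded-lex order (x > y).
2*x^2 - x*y - y^2 - y

First, degree: the shape is more complex than any degree-1 curve, so deg p = 2.
Next, against the integer gridlines: one x-axis crossing is at x = 0; among the integer gridlines, it crosses the y-axis at y ∈ {-1, 0}.
Finally, these observations pin down the coefficients.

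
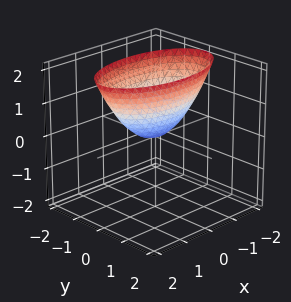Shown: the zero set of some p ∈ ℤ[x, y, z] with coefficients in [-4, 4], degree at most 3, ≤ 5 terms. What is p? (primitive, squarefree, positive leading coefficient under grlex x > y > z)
x^2 + 3*y^2 - 2*z

Degree: a single bowl opening along one axis; a quadric, so deg p = 2.
Symmetries: it's symmetric under y → −y, forcing even powers of y; mirror symmetry x ↦ −x ⇒ only even powers of x.
Against the integer gridlines: it crosses the y-axis at the gridline y = 0; it meets the x-axis at x = 0 (among the integer gridlines); one z-axis crossing is at z = 0.
These observations pin down the coefficients.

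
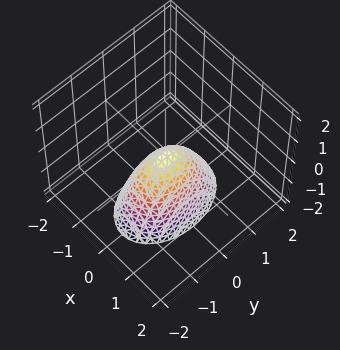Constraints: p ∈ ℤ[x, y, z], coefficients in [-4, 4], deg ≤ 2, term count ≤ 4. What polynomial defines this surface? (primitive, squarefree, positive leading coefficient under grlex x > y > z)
The degree is 2 — a paraboloid; a quadric.
Symmetries: the x ↦ −x reflection is a symmetry, so x appears only in even powers; mirror symmetry y ↦ −y ⇒ only even powers of y.
From the visible intercepts: it meets the x-axis at x = 0 (among the integer gridlines); one z-axis crossing is at z = 0; it meets the y-axis at y = 0 (among the integer gridlines).
Fitting integer coefficients to these (and the overall shape) gives p.

2*x^2 + y^2 + z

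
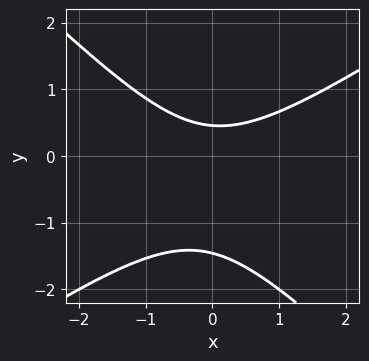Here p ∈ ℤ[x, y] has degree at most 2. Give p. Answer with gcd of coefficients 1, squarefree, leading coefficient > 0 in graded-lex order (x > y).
2*x^2 - x*y - 3*y^2 - 3*y + 2

1. deg p = 2. No degree-1 curve has this shape.
2. Against the integer gridlines: the curve avoids every integer x-axis point in the box.
3. Fitting integer coefficients to these (and the overall shape) gives p.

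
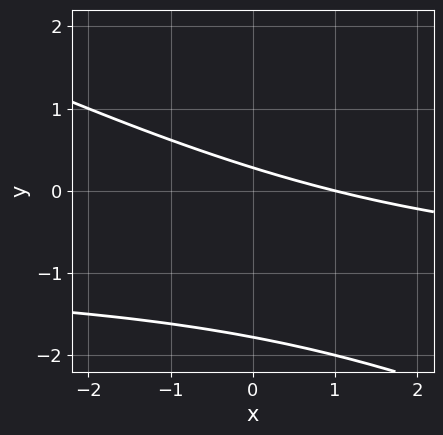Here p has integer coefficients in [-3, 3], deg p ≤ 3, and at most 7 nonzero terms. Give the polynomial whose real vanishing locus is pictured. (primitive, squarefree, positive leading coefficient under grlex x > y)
(a) deg p = 2.
(b) Observable constraints: it meets the x-axis at x = 1 (among the integer gridlines).
(c) The integer polynomial consistent with all of this is the stated p.

x*y + 2*y^2 + x + 3*y - 1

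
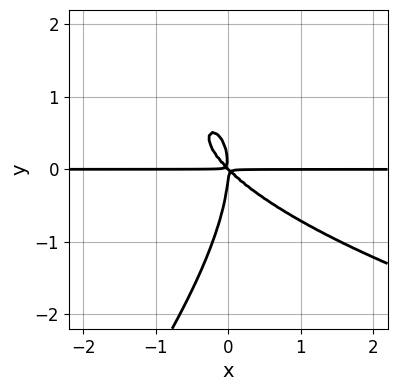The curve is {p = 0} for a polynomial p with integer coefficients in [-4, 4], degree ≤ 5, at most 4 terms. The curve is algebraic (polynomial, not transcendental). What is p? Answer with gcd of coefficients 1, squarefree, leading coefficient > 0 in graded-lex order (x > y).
x*y^3 - y^4 - 3*x^2*y - 3*x*y^2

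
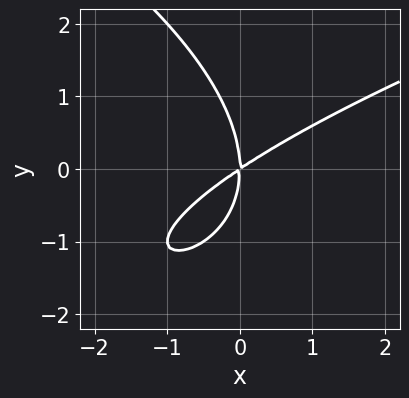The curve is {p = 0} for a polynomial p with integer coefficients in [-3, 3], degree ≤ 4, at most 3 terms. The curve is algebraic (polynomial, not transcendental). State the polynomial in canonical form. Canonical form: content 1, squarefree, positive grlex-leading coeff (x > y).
y^3 - 2*x^2 + 3*x*y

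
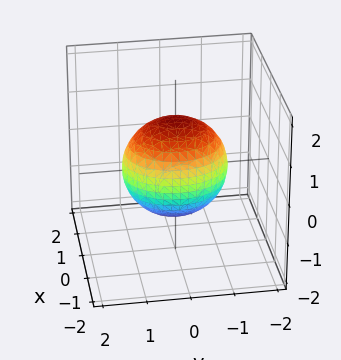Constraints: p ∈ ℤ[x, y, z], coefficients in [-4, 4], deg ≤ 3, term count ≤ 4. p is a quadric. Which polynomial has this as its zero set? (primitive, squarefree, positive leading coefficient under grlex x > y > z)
3*x^2 + 2*y^2 + 2*z^2 - 3

First, the degree is 2 — bounded and convex; a quadric.
Then, symmetries: it's symmetric under z → −z, forcing even powers of z; the y ↦ −y reflection is a symmetry, so y appears only in even powers; it's symmetric under x → −x, forcing even powers of x.
Then, from the axis intercepts and sections: the x-axis gridline crossings are at x ∈ {-1, 1}.
Finally, solving for integer coefficients yields p as stated.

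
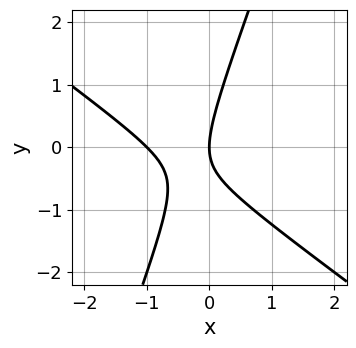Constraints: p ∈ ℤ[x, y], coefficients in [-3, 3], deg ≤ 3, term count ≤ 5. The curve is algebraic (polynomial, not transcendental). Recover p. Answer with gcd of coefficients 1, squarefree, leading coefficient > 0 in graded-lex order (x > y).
(a) Degree: no degree-1 curve has this shape, so deg p = 2.
(b) From the visible intercepts: it meets the y-axis at y = 0 (among the integer gridlines); the x-axis gridline crossings are at x ∈ {-1, 0}.
(c) Putting this together gives p.

2*x^2 + 2*x*y - y^2 + 2*x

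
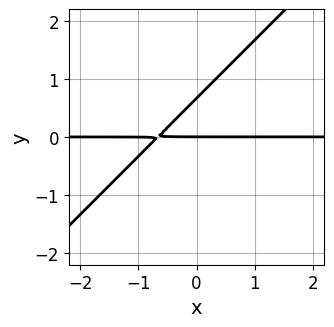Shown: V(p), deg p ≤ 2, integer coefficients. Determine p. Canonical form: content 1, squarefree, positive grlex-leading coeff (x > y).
(a) deg p = 2.
(b) Checking where it meets the axes: the visible x-axis segment lies entirely on the curve; it meets the y-axis at y = 0 (among the integer gridlines).
(c) Putting this together gives p.

3*x*y - 3*y^2 + 2*y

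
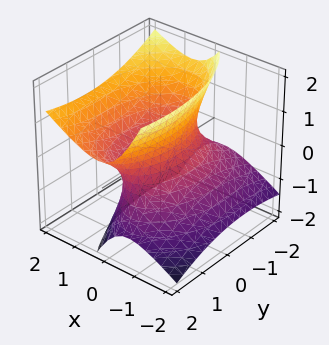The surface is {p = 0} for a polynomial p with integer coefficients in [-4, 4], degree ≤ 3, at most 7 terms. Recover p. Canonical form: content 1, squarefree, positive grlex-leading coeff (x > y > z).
3*x^2 - 3*x*z + y^2 - y*z - 2*z^2 - 2

(a) Degree: no degree-1 surface has this shape, so deg p = 2.
(b) From the axis intercepts and sections: no z-intercept at any integer in the box.
(c) Putting this together gives p.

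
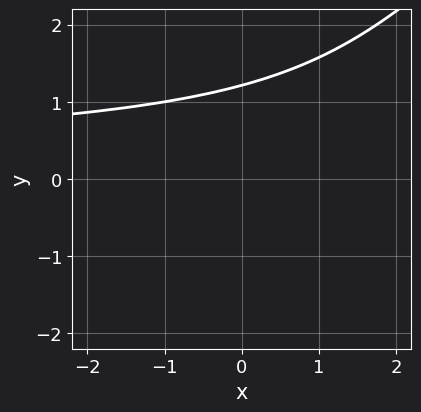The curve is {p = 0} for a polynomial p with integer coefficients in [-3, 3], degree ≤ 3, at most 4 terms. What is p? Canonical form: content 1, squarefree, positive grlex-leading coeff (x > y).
x*y^2 - y^3 - y + 3

deg p = 3. A generic line meets the curve in up to 3 points.
Reading off the gridlines: no x-intercept at any integer in the box.
Putting this together gives p.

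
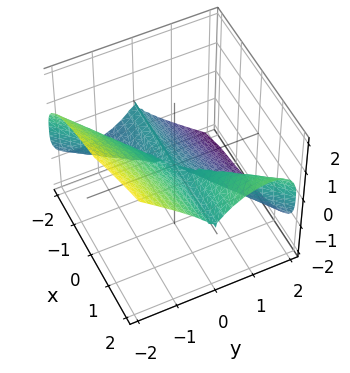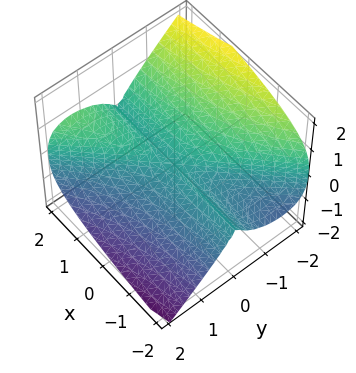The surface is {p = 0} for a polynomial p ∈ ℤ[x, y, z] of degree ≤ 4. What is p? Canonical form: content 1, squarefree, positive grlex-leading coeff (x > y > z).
2*x*y^2 - 2*y^3 - 3*z^3

(a) Degree: no degree-2 surface has this shape, so deg p = 3.
(b) From the visible intercepts: it crosses the z-axis at the gridline z = 0; it meets the y-axis at y = 0 (among the integer gridlines).
(c) Assembling these constraints gives the stated polynomial. Check: (2, 0, 0) on the x-axis lies on the surface, and p(2, 0, 0) = 0. ✓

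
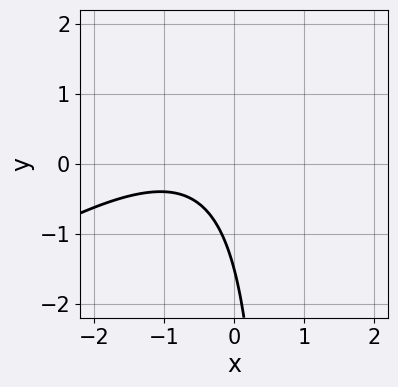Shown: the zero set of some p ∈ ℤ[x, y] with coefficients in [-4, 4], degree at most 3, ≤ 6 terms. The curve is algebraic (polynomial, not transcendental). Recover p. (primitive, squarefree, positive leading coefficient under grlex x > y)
1. Degree: the shape is more complex than any degree-1 curve, so deg p = 2.
2. Observable constraints: no x-intercept at any integer in the box.
3. Together with the visible shape, these determine p as stated.

2*x^2 - 3*x*y + 3*x + 2*y + 3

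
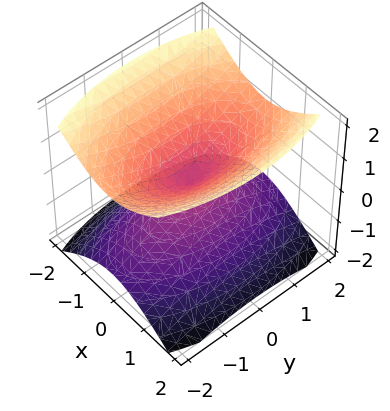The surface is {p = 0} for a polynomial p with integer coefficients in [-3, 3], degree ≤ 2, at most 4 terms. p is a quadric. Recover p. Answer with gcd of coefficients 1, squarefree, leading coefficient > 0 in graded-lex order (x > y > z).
First, I count 2 distinct pieces. They look like related sheets of one shape, so recover p as a whole.
Then, deg p = 2. Two nappes meeting at a single point; a quadric.
Then, symmetries: mirror symmetry y ↦ −y ⇒ only even powers of y; the z ↦ −z reflection is a symmetry, so z appears only in even powers; it's symmetric under x → −x, forcing even powers of x.
Then, from the axis intercepts and sections: it meets the y-axis at y = 0 (among the integer gridlines); it crosses the z-axis at the gridline z = 0.
Finally, solving for integer coefficients yields p as stated.

3*x^2 + y^2 - 3*z^2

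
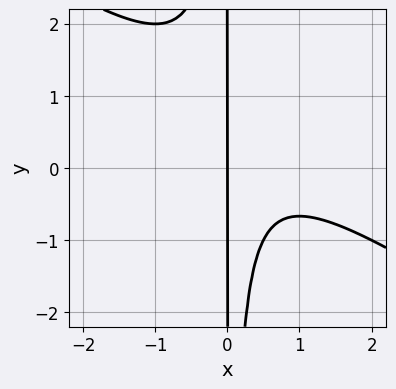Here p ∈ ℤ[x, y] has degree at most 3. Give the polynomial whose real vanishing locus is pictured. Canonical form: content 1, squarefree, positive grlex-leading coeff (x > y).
2*x^3 + 3*x^2*y - 2*x^2 + 2*x

(a) deg p = 3.
(b) Against the integer gridlines: it meets the x-axis at x = 0 (among the integer gridlines); every point of the y-axis in the box is on the curve.
(c) Putting this together gives p.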